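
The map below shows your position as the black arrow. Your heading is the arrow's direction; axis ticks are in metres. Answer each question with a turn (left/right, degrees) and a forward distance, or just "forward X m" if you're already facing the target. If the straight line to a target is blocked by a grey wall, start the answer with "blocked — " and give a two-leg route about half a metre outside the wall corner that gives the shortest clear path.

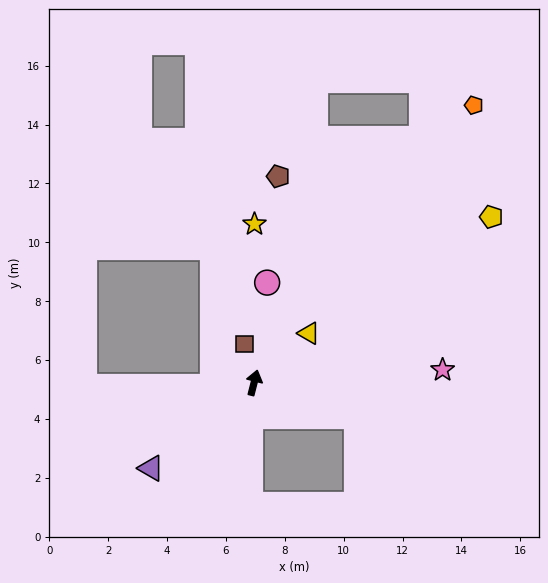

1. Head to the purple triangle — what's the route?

turn left 144°, forward 4.5 m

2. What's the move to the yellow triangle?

turn right 34°, forward 2.5 m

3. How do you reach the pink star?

turn right 72°, forward 6.4 m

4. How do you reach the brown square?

turn left 28°, forward 1.3 m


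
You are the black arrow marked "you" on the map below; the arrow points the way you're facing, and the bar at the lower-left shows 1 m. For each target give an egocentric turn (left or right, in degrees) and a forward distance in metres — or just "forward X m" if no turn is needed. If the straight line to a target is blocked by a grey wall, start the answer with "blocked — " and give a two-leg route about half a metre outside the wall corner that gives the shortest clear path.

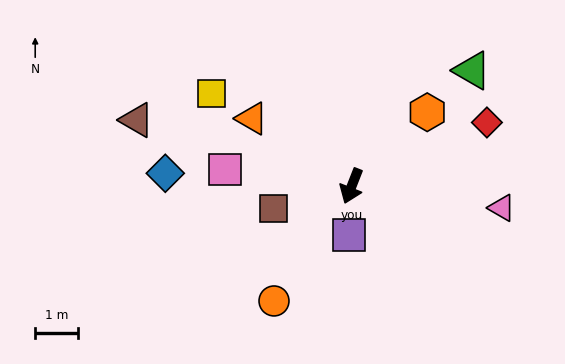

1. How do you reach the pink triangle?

turn left 103°, forward 3.6 m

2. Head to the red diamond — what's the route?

turn left 137°, forward 3.5 m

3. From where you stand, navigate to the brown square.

turn right 52°, forward 1.9 m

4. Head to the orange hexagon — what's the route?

turn left 156°, forward 2.5 m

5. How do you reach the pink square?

turn right 76°, forward 3.0 m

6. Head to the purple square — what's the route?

turn left 18°, forward 1.2 m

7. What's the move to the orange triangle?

turn right 103°, forward 2.8 m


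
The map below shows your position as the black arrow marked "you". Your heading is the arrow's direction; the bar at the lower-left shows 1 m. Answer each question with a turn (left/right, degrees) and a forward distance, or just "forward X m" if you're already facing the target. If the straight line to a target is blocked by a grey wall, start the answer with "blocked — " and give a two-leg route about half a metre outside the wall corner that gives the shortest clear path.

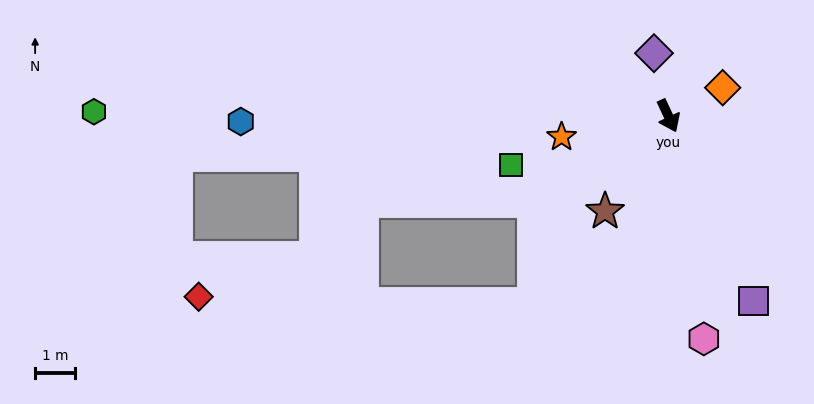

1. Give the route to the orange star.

turn right 104°, forward 2.7 m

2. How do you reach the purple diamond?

turn left 168°, forward 1.6 m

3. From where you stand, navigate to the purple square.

forward 5.1 m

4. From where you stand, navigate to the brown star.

turn right 59°, forward 2.8 m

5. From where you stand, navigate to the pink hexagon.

turn right 16°, forward 5.6 m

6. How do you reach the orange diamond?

turn left 92°, forward 1.5 m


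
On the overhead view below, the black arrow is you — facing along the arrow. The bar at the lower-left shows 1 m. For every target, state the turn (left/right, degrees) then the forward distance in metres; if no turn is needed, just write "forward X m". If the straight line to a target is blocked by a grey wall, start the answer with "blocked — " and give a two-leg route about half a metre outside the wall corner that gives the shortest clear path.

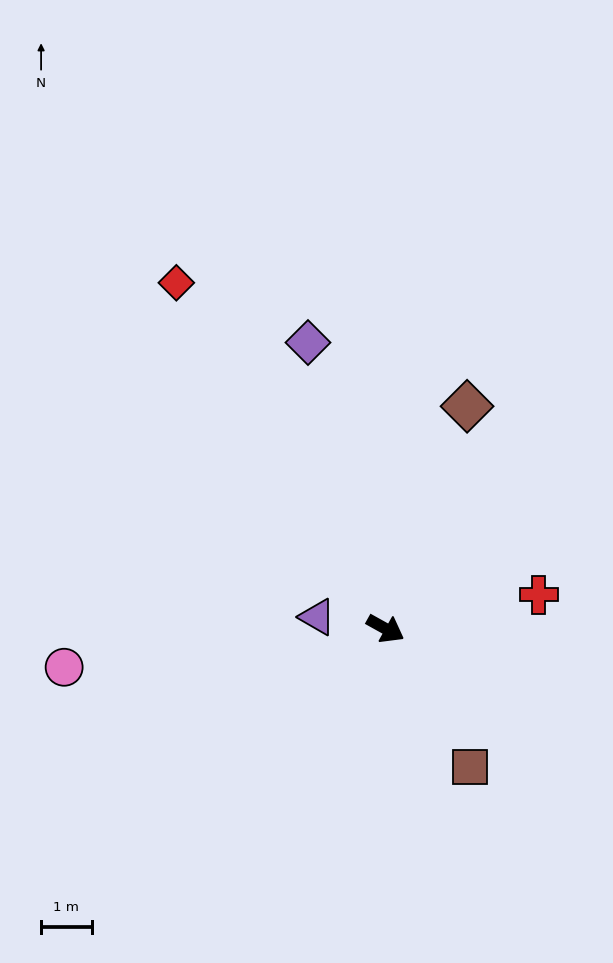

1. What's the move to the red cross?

turn left 42°, forward 3.1 m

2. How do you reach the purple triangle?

turn right 161°, forward 1.4 m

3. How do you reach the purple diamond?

turn left 134°, forward 5.9 m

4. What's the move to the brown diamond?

turn left 99°, forward 4.7 m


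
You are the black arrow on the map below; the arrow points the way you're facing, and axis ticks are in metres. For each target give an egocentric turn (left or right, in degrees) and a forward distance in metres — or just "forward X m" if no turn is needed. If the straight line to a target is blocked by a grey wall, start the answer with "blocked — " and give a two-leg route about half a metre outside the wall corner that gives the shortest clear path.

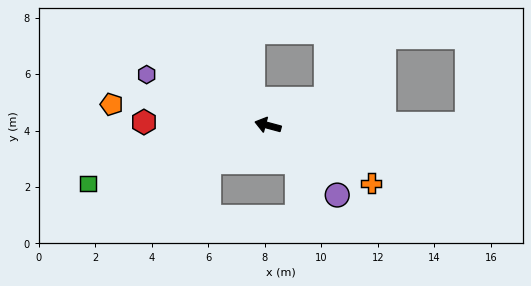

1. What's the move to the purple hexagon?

turn right 8°, forward 4.7 m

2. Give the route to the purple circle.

turn left 150°, forward 3.5 m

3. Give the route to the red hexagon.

turn left 14°, forward 4.4 m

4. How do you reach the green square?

turn left 33°, forward 6.7 m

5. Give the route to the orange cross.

turn left 166°, forward 4.2 m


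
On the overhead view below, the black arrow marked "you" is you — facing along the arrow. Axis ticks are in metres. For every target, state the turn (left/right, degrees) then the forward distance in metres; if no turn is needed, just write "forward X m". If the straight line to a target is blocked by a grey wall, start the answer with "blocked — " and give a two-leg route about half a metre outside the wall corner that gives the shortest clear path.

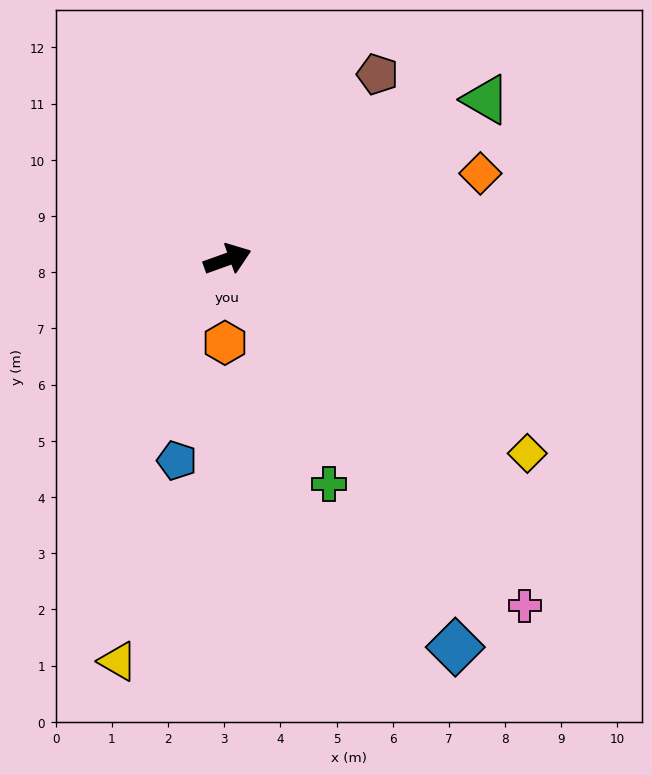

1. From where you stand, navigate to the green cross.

turn right 85°, forward 4.4 m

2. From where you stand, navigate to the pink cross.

turn right 69°, forward 8.1 m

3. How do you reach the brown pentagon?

turn left 31°, forward 4.2 m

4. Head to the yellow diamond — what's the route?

turn right 53°, forward 6.4 m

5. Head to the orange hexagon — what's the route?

turn right 111°, forward 1.5 m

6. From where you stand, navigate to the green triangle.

turn left 12°, forward 5.4 m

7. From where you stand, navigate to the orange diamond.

forward 4.8 m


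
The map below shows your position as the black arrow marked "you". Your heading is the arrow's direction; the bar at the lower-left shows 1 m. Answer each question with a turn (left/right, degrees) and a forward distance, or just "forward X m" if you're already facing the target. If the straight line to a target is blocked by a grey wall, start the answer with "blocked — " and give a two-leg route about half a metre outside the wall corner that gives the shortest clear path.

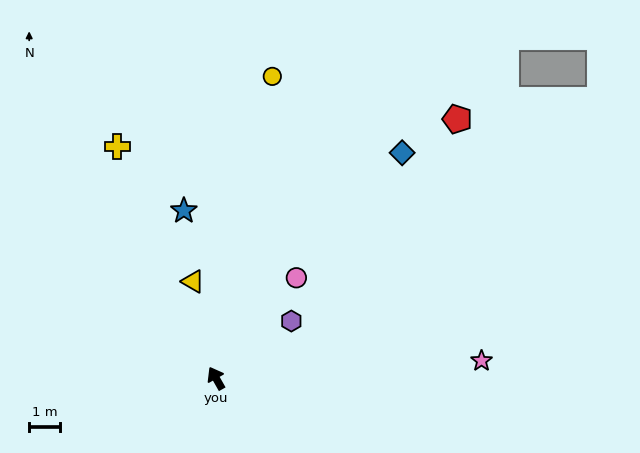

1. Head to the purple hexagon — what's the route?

turn right 82°, forward 3.0 m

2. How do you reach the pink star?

turn right 116°, forward 8.6 m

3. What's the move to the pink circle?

turn right 68°, forward 4.1 m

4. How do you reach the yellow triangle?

turn right 16°, forward 3.2 m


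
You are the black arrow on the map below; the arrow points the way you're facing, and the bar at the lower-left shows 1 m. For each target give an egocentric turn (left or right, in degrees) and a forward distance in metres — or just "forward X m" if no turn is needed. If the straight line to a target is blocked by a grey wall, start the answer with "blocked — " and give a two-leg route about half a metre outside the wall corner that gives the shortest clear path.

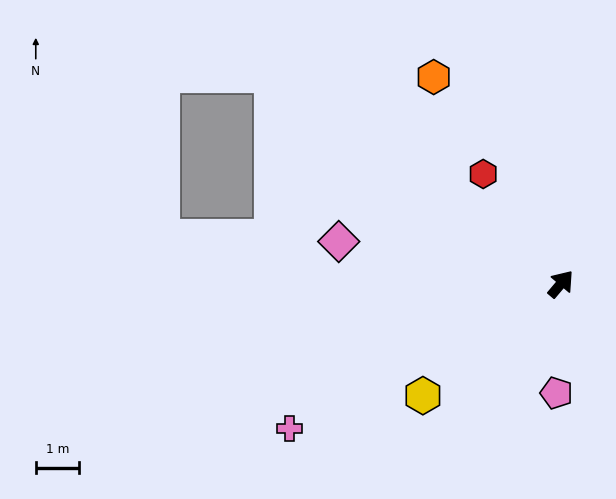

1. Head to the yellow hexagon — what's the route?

turn left 169°, forward 4.1 m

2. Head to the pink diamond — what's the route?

turn left 119°, forward 5.2 m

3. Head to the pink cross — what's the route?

turn left 158°, forward 7.1 m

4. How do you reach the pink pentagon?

turn right 142°, forward 2.5 m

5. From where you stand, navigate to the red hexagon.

turn left 75°, forward 3.1 m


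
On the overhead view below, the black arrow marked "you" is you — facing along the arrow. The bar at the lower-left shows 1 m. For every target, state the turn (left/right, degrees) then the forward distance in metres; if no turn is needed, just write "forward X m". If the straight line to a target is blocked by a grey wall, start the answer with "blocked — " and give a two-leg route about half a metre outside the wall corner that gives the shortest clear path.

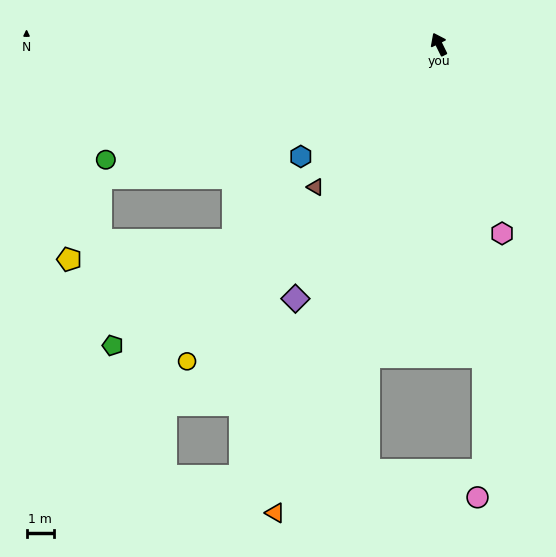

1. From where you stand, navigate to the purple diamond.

turn left 124°, forward 10.5 m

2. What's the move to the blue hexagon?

turn left 103°, forward 6.4 m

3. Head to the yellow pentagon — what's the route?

blocked — turn left 85°, forward 13.1 m, then turn left 48°, forward 3.2 m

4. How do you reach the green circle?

turn left 83°, forward 12.7 m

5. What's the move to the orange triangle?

turn left 135°, forward 17.9 m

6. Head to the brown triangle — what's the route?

turn left 113°, forward 6.8 m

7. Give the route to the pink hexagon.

turn left 172°, forward 7.2 m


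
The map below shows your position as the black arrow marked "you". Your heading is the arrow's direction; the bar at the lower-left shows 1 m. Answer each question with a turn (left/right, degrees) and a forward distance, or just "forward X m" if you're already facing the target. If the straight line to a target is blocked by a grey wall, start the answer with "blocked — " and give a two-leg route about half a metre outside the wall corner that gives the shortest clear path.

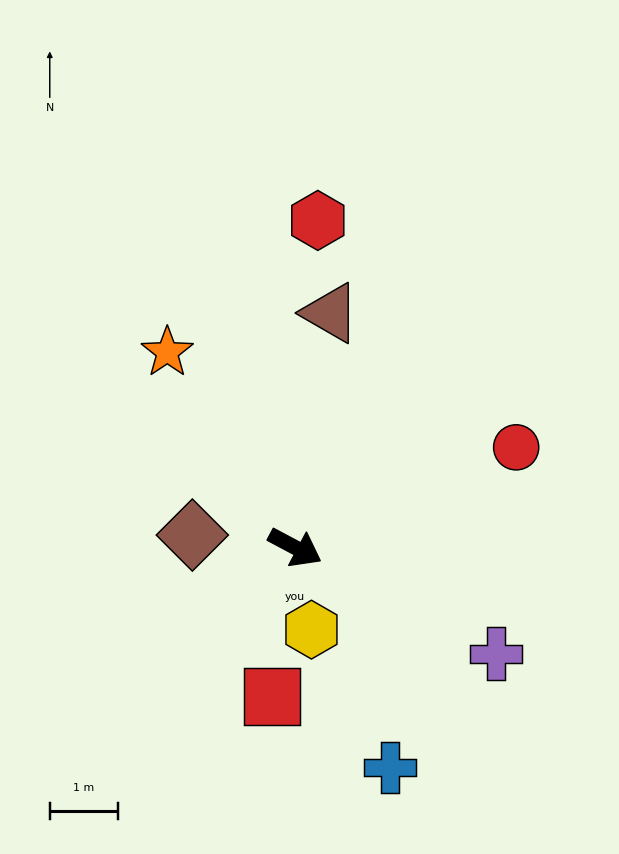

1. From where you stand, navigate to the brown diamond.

turn right 159°, forward 1.5 m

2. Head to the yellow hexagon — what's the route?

turn right 51°, forward 1.2 m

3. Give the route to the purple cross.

forward 3.3 m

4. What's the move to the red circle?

turn left 52°, forward 3.6 m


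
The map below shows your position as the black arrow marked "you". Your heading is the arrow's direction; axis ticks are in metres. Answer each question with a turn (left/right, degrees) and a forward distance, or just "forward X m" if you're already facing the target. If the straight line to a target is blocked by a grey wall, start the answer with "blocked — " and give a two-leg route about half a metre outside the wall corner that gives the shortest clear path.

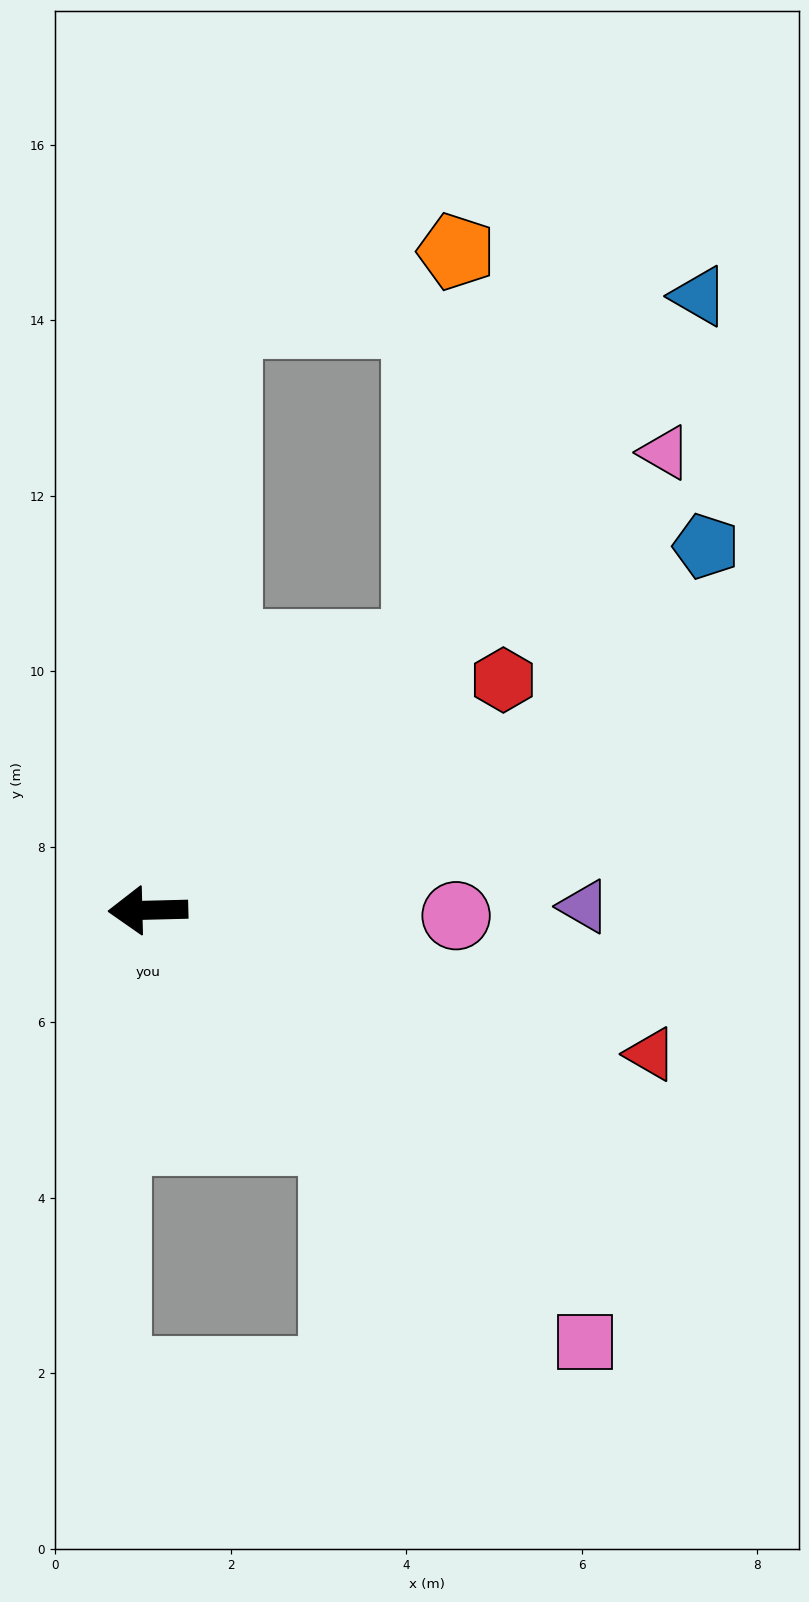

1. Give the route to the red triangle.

turn left 163°, forward 6.0 m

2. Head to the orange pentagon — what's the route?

blocked — turn right 137°, forward 4.3 m, then turn left 40°, forward 4.5 m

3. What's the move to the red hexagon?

turn right 149°, forward 4.8 m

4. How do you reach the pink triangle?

turn right 140°, forward 7.9 m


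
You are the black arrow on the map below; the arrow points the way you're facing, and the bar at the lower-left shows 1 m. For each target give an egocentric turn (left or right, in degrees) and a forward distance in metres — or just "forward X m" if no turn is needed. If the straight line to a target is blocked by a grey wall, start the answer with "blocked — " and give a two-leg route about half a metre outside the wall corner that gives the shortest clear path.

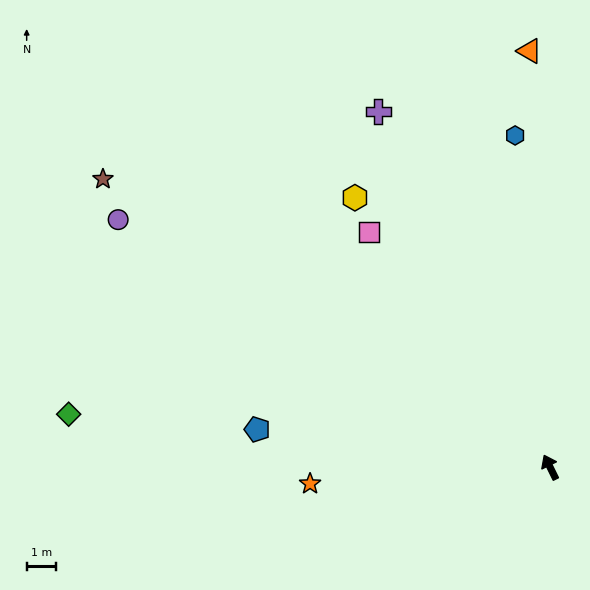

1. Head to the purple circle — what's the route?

turn left 34°, forward 16.7 m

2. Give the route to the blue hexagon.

turn right 20°, forward 11.2 m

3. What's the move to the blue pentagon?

turn left 56°, forward 9.9 m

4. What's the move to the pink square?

turn left 11°, forward 10.0 m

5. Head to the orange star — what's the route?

turn left 68°, forward 8.1 m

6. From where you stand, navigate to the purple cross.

forward 13.3 m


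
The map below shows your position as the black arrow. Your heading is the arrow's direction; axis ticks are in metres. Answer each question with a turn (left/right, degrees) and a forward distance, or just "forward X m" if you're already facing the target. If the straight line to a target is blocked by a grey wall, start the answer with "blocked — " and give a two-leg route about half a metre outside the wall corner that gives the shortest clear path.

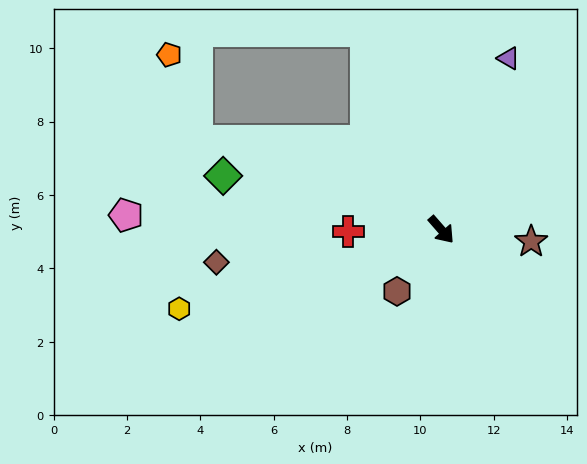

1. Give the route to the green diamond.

turn right 145°, forward 6.1 m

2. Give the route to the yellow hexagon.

turn right 114°, forward 7.5 m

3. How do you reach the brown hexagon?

turn right 77°, forward 2.1 m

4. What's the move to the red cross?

turn right 130°, forward 2.5 m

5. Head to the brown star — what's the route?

turn left 41°, forward 2.5 m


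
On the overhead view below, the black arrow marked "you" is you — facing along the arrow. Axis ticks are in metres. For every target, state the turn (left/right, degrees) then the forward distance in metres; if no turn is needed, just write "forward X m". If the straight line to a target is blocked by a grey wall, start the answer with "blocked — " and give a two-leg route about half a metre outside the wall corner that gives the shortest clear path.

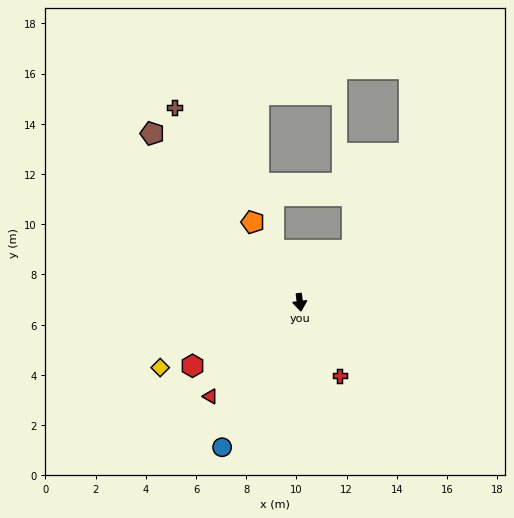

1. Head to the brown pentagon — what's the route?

turn right 146°, forward 8.9 m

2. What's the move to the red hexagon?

turn right 66°, forward 5.0 m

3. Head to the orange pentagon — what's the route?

turn right 157°, forward 3.7 m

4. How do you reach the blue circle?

turn right 35°, forward 6.6 m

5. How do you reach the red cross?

turn left 22°, forward 3.3 m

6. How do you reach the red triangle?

turn right 51°, forward 5.2 m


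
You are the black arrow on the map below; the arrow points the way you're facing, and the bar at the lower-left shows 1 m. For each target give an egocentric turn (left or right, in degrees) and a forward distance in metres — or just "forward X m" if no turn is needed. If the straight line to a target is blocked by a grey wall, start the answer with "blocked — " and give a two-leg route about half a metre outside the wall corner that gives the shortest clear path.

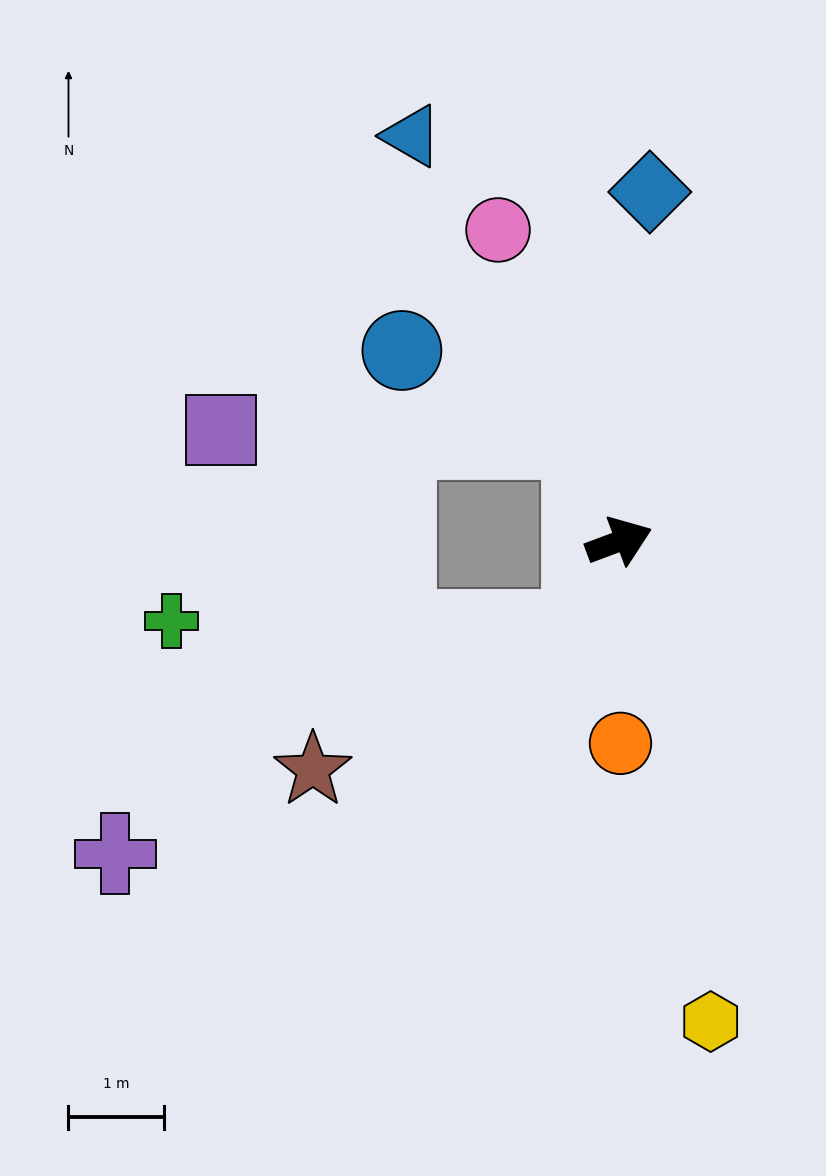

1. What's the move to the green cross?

blocked — turn right 132°, forward 1.0 m, then turn right 70°, forward 4.3 m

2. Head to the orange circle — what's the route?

turn right 110°, forward 2.1 m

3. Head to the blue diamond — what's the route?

turn left 64°, forward 3.7 m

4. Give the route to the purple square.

blocked — turn left 88°, forward 1.1 m, then turn left 70°, forward 3.8 m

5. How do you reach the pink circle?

turn left 91°, forward 3.5 m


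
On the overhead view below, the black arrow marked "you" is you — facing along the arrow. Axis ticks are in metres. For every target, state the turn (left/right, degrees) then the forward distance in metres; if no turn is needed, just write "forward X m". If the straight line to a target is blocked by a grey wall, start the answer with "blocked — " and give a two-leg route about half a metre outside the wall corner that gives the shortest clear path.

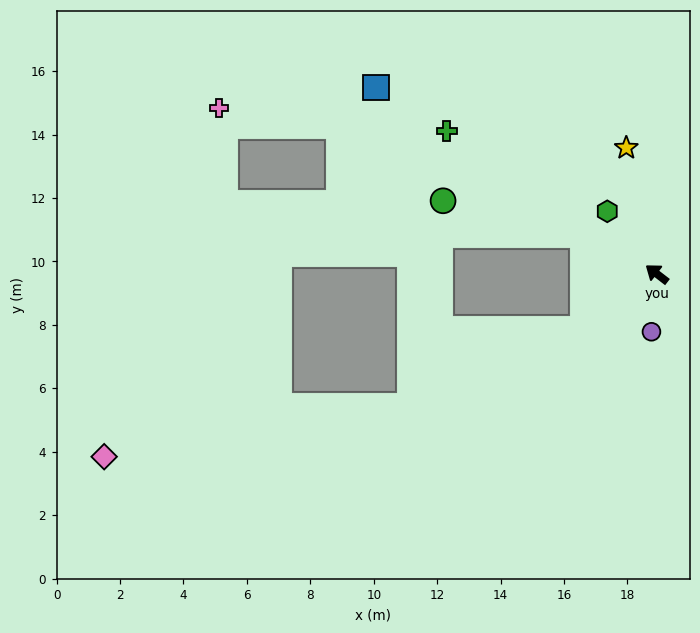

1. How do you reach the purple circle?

turn left 122°, forward 1.8 m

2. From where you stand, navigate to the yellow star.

turn right 39°, forward 4.1 m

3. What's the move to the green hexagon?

turn right 14°, forward 2.5 m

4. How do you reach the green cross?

turn left 3°, forward 8.0 m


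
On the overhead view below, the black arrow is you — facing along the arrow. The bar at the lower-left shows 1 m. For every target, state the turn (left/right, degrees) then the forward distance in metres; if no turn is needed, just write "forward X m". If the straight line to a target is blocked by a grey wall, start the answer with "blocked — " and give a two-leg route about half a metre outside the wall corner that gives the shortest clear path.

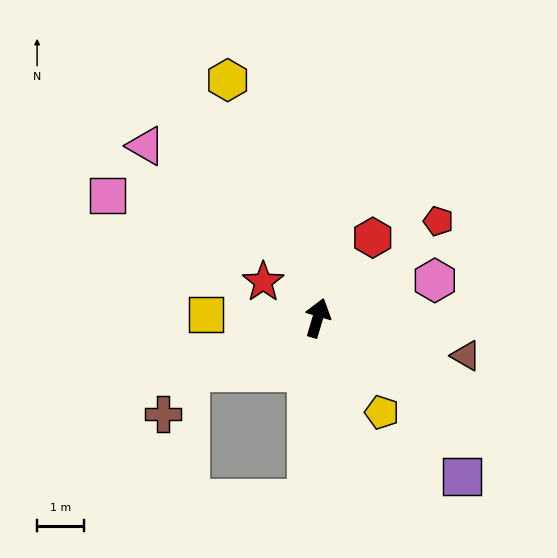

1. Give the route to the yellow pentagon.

turn right 129°, forward 2.4 m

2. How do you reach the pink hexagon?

turn right 56°, forward 2.6 m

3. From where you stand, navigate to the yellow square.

turn left 105°, forward 2.4 m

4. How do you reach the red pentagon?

turn right 35°, forward 3.3 m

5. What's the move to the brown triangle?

turn right 88°, forward 3.2 m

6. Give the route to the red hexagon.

turn right 18°, forward 2.1 m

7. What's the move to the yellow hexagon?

turn left 37°, forward 5.4 m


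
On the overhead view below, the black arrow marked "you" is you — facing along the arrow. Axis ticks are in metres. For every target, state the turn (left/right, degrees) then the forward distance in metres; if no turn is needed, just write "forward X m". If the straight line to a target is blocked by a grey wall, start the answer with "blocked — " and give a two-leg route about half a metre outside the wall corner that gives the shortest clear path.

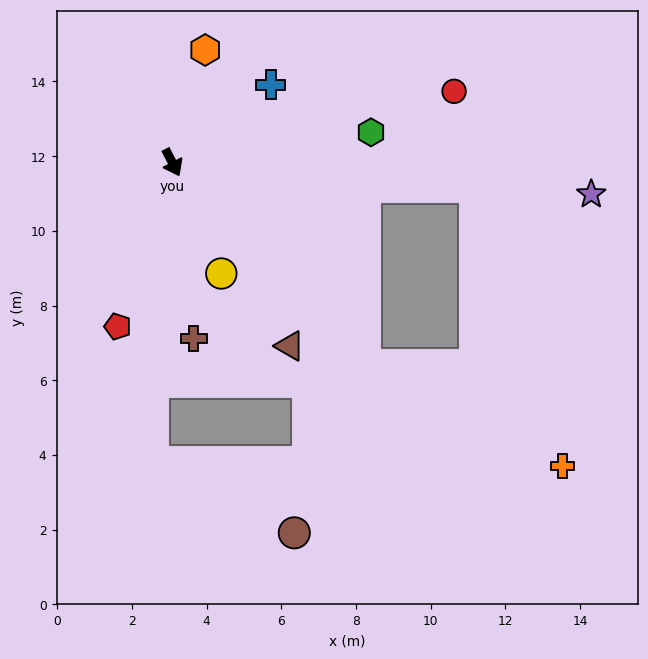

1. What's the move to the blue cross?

turn left 101°, forward 3.4 m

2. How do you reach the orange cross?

blocked — turn left 16°, forward 7.5 m, then turn left 20°, forward 6.0 m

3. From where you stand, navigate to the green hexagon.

turn left 71°, forward 5.4 m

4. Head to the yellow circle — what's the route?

turn right 3°, forward 3.3 m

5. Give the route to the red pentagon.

turn right 46°, forward 4.6 m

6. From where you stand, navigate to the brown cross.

turn right 20°, forward 4.7 m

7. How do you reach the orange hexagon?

turn left 136°, forward 3.1 m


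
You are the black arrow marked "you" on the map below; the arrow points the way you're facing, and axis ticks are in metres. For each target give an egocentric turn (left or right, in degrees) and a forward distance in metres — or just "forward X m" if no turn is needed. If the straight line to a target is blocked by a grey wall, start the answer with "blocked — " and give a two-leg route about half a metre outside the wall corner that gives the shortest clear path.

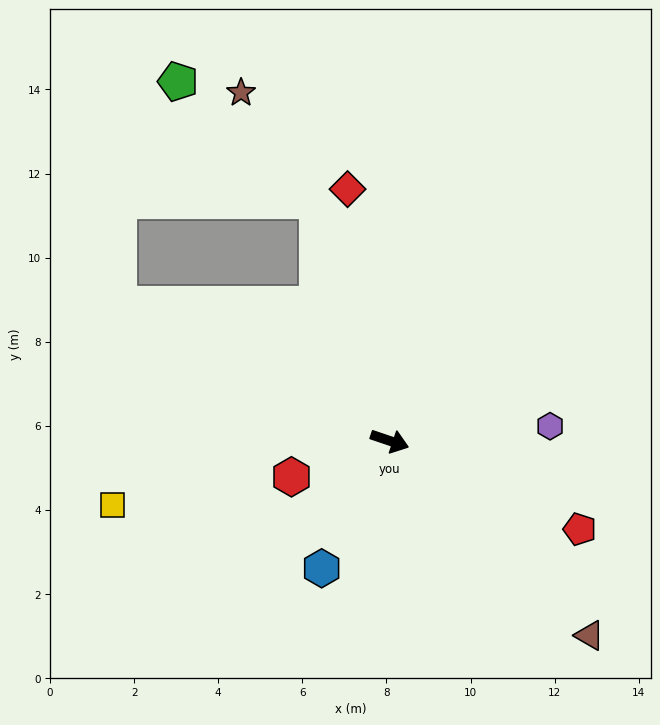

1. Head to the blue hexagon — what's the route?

turn right 99°, forward 3.4 m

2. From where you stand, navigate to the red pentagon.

turn right 6°, forward 5.0 m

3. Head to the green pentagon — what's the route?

blocked — turn left 126°, forward 5.9 m, then turn left 32°, forward 4.4 m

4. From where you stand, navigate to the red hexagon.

turn right 141°, forward 2.5 m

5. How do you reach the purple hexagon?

turn left 24°, forward 3.8 m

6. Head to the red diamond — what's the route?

turn left 118°, forward 6.1 m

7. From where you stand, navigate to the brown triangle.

turn right 26°, forward 6.6 m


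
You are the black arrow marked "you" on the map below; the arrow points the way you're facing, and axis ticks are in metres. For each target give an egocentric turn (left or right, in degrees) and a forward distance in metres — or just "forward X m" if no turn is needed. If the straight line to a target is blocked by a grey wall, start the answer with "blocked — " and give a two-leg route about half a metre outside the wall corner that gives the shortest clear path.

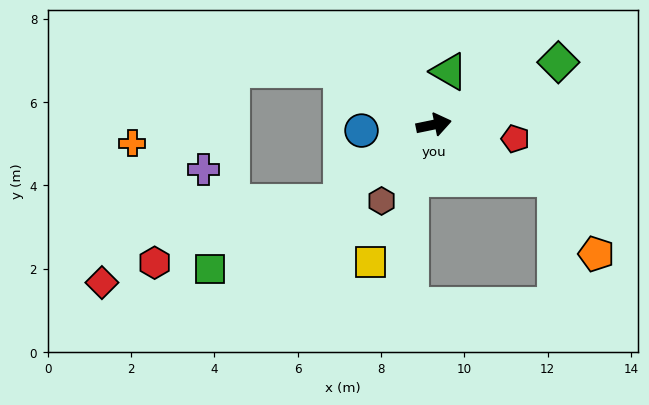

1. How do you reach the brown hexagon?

turn right 136°, forward 2.2 m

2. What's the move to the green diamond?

turn left 15°, forward 3.3 m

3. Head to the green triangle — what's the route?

turn left 62°, forward 1.3 m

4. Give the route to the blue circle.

turn left 173°, forward 1.7 m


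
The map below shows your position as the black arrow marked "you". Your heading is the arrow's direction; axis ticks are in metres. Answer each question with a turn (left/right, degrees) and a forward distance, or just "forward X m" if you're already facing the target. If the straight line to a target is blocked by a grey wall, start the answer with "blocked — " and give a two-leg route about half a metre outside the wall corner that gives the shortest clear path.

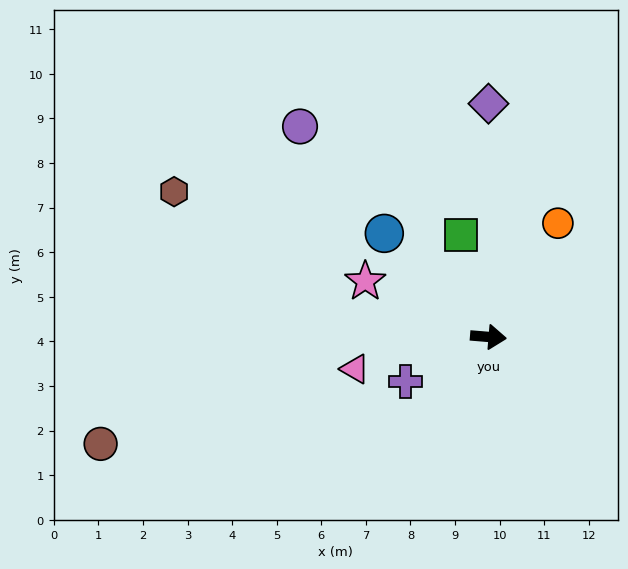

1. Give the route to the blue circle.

turn left 140°, forward 3.3 m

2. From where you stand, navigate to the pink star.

turn left 160°, forward 3.0 m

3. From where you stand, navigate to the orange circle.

turn left 63°, forward 3.0 m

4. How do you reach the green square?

turn left 110°, forward 2.4 m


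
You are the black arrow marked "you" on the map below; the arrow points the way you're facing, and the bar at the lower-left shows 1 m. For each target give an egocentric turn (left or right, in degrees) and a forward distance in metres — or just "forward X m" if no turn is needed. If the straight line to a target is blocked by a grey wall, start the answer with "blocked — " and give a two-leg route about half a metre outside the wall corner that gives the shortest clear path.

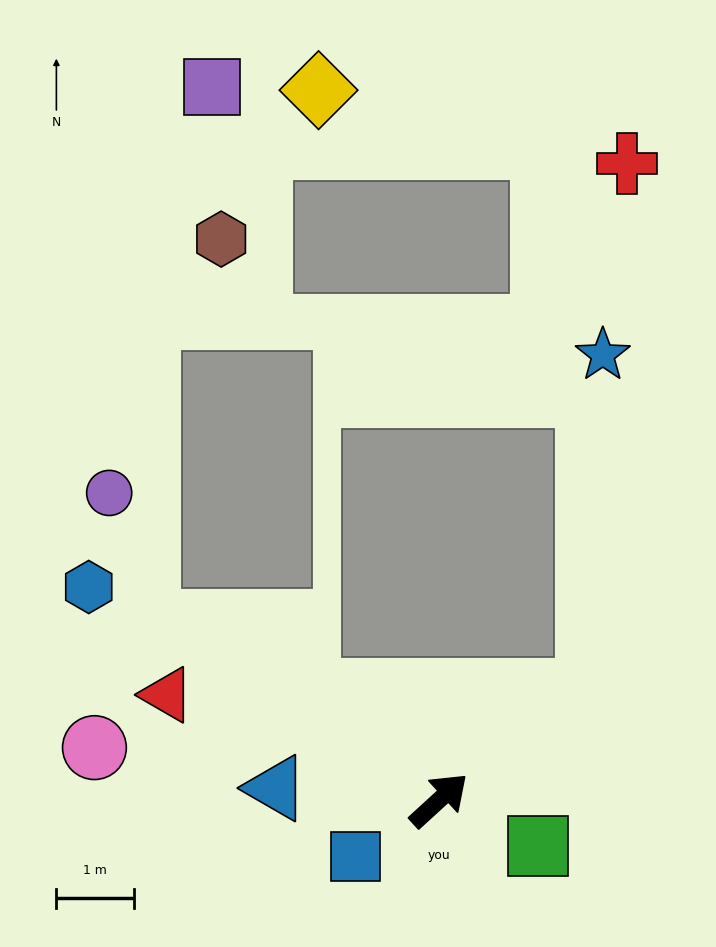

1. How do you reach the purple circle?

blocked — turn left 106°, forward 4.4 m, then turn right 42°, forward 1.8 m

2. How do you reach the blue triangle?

turn left 133°, forward 2.1 m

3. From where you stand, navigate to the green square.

turn right 67°, forward 1.4 m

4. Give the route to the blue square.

turn left 172°, forward 1.3 m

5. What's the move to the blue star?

blocked — turn right 7°, forward 2.4 m, then turn left 52°, forward 4.4 m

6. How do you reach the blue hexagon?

turn left 106°, forward 5.3 m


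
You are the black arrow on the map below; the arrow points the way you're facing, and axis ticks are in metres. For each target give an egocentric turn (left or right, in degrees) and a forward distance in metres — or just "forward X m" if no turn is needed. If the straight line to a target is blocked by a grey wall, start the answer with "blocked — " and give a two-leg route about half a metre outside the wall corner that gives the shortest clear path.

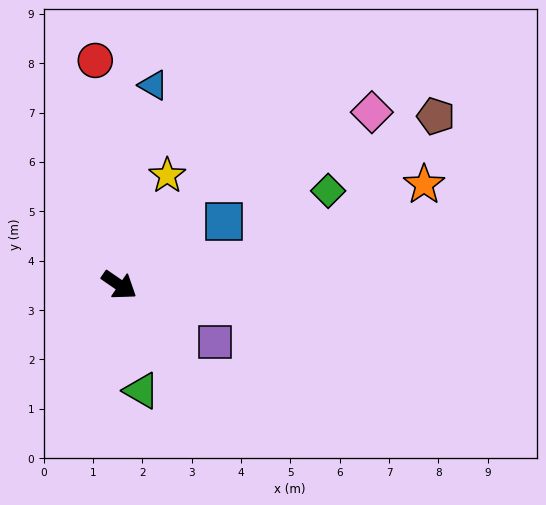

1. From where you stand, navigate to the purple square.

turn left 4°, forward 2.3 m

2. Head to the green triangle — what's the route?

turn right 44°, forward 2.2 m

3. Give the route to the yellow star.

turn left 101°, forward 2.4 m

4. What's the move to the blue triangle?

turn left 115°, forward 4.1 m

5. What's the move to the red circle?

turn left 131°, forward 4.6 m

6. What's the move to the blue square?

turn left 66°, forward 2.5 m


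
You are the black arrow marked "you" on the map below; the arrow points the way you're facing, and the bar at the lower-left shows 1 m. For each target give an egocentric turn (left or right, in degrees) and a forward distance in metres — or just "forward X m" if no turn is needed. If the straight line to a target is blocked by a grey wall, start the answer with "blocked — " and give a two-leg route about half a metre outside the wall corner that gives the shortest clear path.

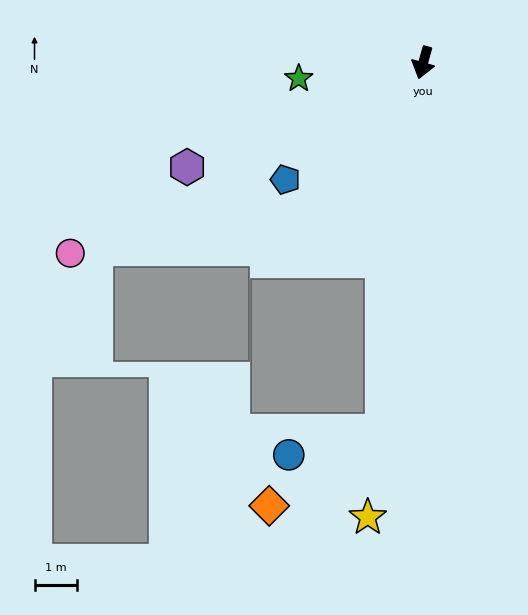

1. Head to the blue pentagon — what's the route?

turn right 34°, forward 4.3 m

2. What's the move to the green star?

turn right 67°, forward 3.0 m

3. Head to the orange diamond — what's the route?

blocked — turn left 9°, forward 8.8 m, then turn right 51°, forward 3.2 m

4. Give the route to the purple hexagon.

turn right 51°, forward 6.1 m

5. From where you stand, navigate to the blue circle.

blocked — turn left 9°, forward 8.8 m, then turn right 70°, forward 2.3 m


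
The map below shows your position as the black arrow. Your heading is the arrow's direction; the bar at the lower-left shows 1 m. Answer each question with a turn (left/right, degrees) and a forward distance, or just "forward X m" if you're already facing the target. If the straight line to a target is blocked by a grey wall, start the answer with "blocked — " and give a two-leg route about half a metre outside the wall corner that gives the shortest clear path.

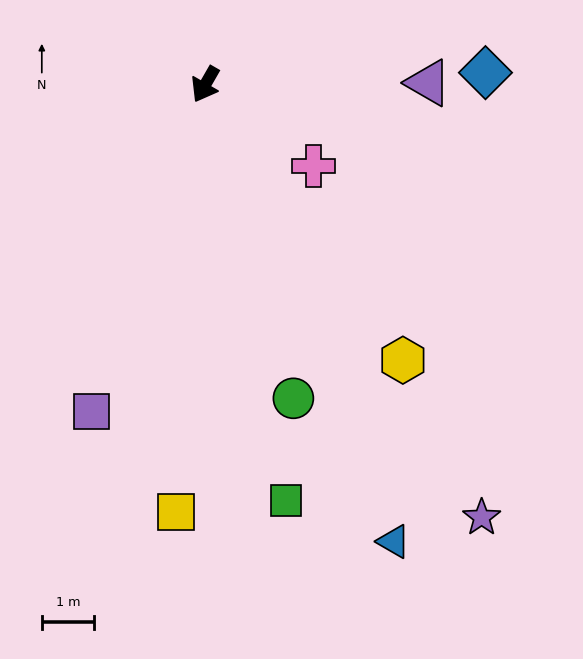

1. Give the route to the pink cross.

turn left 83°, forward 2.6 m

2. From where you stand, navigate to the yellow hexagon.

turn left 65°, forward 6.4 m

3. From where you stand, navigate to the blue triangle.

turn left 52°, forward 9.4 m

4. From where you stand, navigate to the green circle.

turn left 46°, forward 6.2 m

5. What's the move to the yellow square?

turn left 26°, forward 8.1 m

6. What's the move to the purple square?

turn left 11°, forward 6.6 m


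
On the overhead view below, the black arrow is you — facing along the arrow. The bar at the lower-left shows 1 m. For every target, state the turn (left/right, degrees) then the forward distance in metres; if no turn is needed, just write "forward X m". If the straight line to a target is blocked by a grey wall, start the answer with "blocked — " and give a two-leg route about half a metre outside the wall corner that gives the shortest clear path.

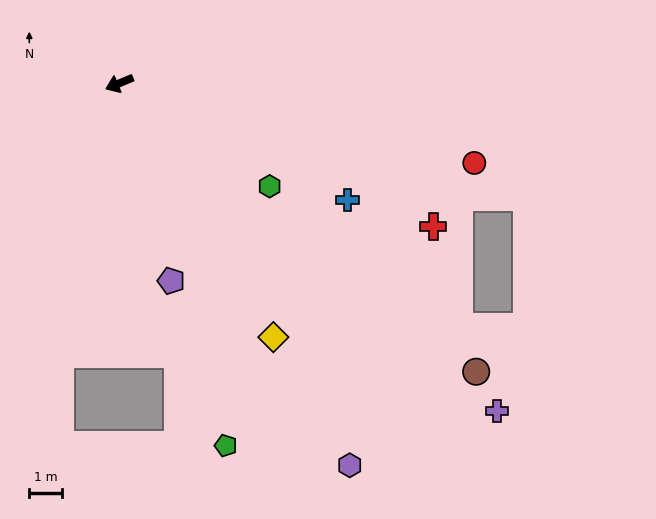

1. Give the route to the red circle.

turn left 145°, forward 11.2 m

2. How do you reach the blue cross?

turn left 130°, forward 7.9 m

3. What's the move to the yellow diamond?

turn left 99°, forward 9.2 m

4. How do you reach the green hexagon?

turn left 123°, forward 5.6 m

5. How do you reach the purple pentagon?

turn left 82°, forward 6.3 m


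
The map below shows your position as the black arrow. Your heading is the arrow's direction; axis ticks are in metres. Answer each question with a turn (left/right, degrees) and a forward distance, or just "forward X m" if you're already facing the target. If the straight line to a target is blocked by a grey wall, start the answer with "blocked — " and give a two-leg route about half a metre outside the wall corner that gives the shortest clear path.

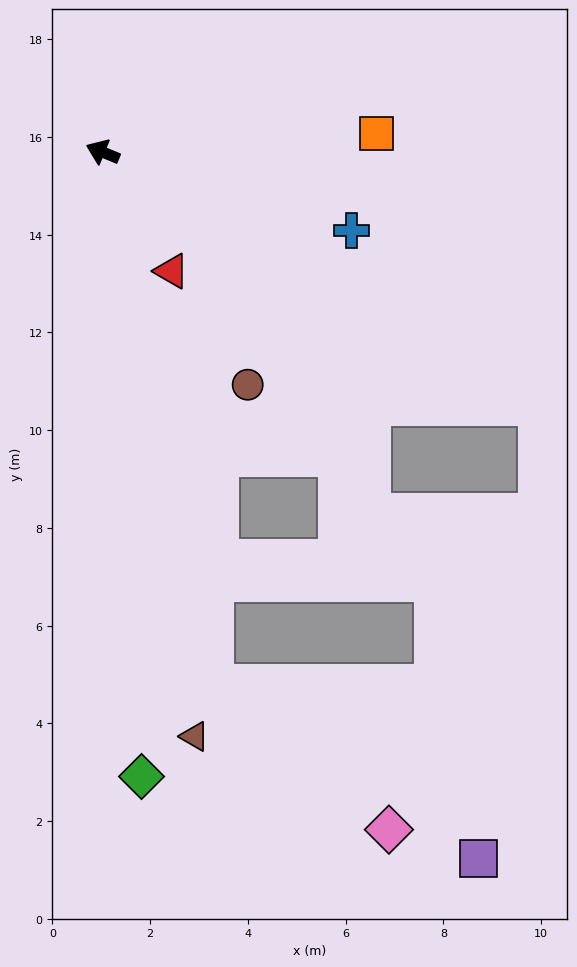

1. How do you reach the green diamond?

turn left 116°, forward 12.8 m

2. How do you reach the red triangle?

turn left 142°, forward 2.8 m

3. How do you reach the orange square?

turn right 154°, forward 5.6 m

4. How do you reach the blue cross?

turn right 175°, forward 5.3 m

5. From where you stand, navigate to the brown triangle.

turn left 121°, forward 12.1 m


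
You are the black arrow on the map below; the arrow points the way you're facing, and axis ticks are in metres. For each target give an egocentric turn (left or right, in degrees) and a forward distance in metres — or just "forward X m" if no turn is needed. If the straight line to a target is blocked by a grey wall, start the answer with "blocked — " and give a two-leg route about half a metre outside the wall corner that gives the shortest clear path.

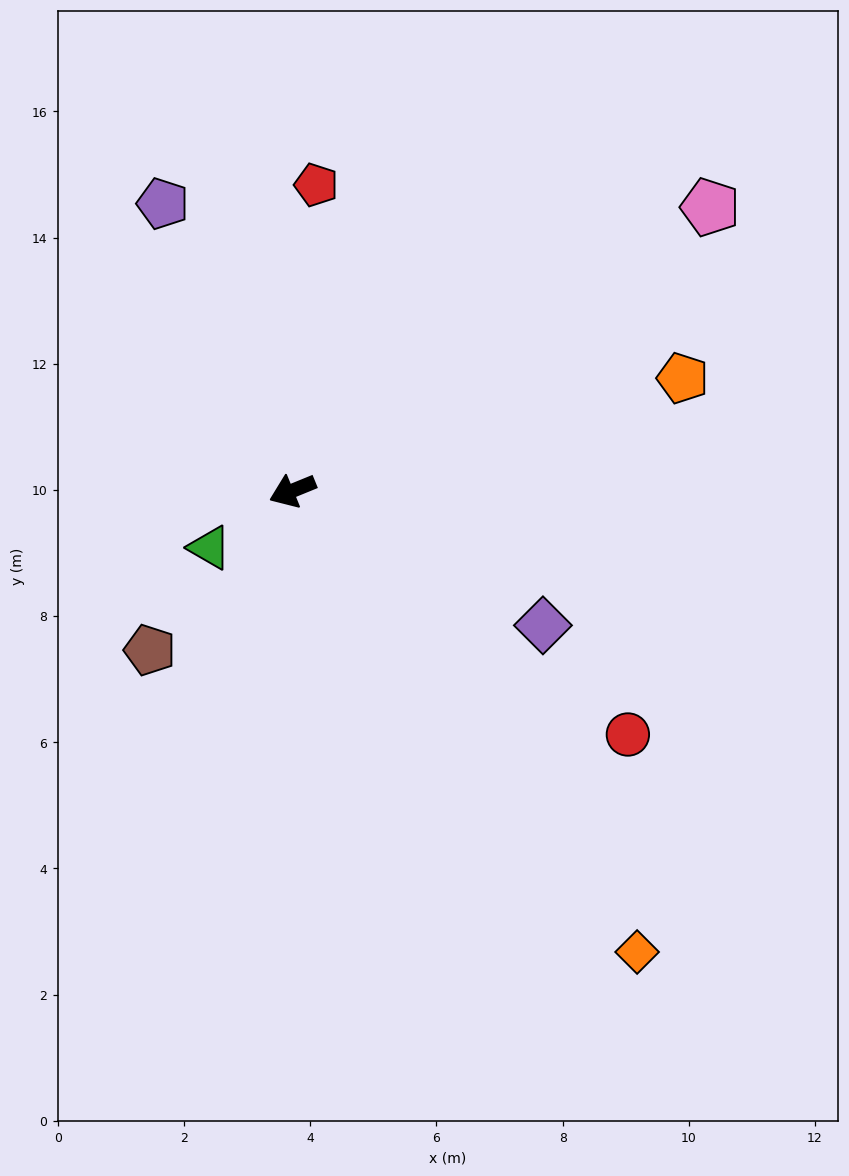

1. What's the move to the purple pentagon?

turn right 88°, forward 5.0 m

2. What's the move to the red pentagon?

turn right 117°, forward 4.9 m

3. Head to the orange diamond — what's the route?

turn left 105°, forward 9.1 m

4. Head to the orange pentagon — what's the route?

turn left 174°, forward 6.4 m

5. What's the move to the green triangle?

turn left 12°, forward 1.6 m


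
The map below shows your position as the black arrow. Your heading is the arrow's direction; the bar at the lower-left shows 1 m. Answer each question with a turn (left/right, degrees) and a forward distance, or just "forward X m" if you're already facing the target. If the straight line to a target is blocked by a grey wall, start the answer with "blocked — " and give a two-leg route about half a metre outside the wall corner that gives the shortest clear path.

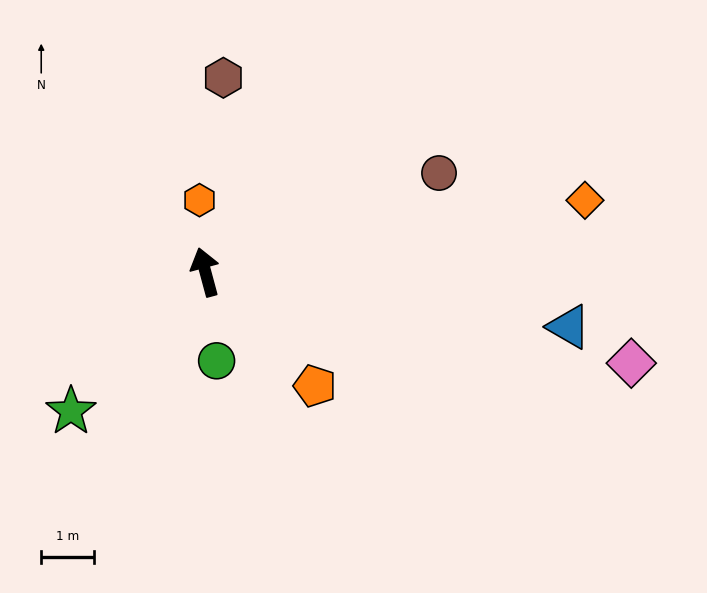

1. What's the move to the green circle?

turn left 172°, forward 1.7 m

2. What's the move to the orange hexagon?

turn right 10°, forward 1.4 m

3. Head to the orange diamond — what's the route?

turn right 94°, forward 7.3 m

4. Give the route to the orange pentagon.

turn right 151°, forward 3.0 m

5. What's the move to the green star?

turn left 121°, forward 3.7 m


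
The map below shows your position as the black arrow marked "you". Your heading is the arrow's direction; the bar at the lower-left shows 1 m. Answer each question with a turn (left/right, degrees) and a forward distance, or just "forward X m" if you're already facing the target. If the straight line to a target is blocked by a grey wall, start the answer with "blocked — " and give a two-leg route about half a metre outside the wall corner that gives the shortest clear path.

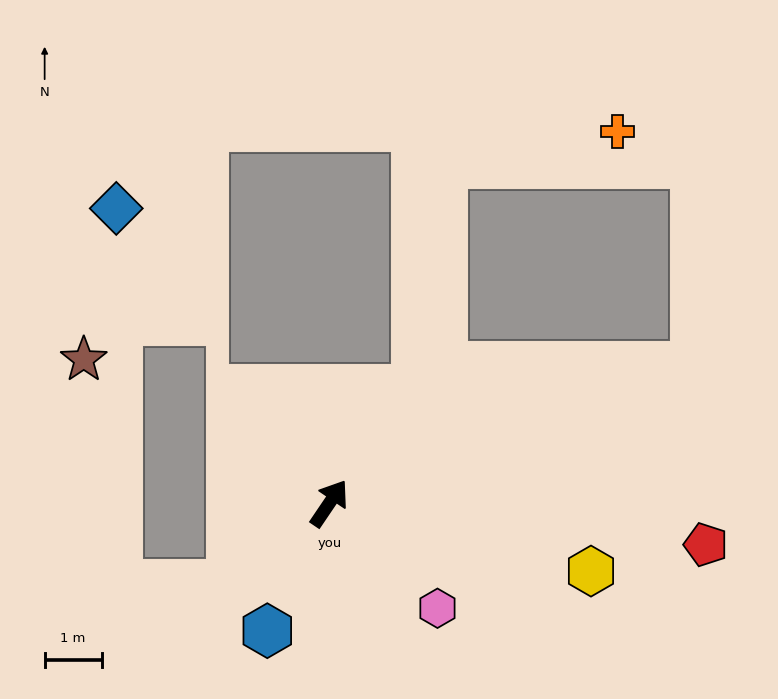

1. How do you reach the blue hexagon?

turn right 172°, forward 2.5 m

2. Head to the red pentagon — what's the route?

turn right 62°, forward 6.7 m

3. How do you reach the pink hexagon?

turn right 100°, forward 2.6 m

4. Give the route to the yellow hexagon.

turn right 70°, forward 4.7 m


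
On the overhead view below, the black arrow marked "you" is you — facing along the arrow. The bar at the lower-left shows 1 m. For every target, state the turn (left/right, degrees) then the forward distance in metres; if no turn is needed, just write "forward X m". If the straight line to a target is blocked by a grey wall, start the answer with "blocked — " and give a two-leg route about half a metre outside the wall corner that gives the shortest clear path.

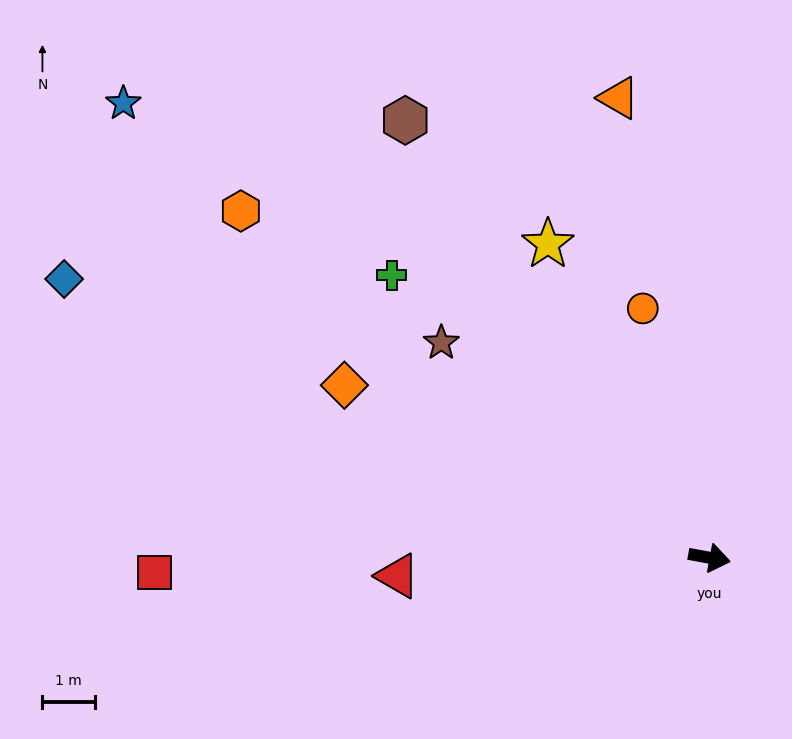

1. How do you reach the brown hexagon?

turn left 135°, forward 10.2 m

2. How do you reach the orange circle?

turn left 115°, forward 4.9 m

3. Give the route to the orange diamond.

turn left 165°, forward 7.7 m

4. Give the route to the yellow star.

turn left 128°, forward 6.8 m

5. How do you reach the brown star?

turn left 152°, forward 6.6 m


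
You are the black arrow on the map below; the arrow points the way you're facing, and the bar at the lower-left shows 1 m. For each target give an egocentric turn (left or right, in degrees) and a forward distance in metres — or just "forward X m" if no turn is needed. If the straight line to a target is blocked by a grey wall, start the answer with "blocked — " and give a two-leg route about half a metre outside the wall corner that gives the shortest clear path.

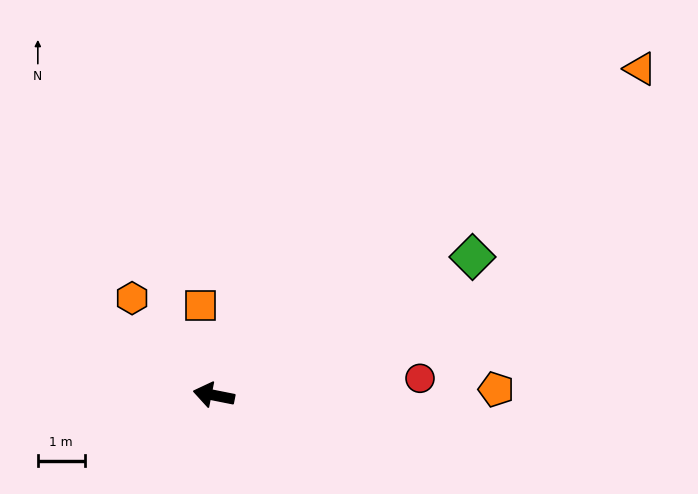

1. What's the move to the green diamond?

turn right 141°, forward 6.3 m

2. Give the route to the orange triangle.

turn right 131°, forward 11.5 m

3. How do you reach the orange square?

turn right 70°, forward 1.9 m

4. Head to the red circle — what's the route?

turn right 164°, forward 4.4 m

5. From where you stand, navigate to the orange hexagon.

turn right 39°, forward 2.7 m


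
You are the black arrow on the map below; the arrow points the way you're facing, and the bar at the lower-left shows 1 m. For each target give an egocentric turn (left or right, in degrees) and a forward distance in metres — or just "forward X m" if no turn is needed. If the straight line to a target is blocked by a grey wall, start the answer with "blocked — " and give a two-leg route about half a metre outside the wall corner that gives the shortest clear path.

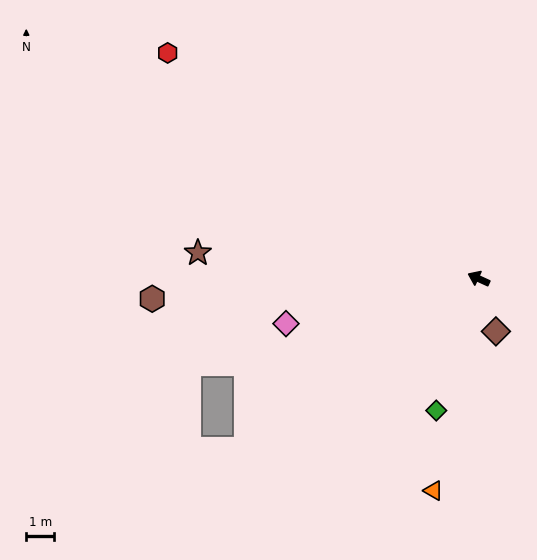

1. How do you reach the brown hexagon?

turn left 28°, forward 11.8 m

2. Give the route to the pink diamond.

turn left 38°, forward 7.1 m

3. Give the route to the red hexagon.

turn right 11°, forward 13.8 m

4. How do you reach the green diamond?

turn left 97°, forward 5.0 m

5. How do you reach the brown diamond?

turn left 133°, forward 2.0 m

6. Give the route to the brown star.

turn left 19°, forward 10.1 m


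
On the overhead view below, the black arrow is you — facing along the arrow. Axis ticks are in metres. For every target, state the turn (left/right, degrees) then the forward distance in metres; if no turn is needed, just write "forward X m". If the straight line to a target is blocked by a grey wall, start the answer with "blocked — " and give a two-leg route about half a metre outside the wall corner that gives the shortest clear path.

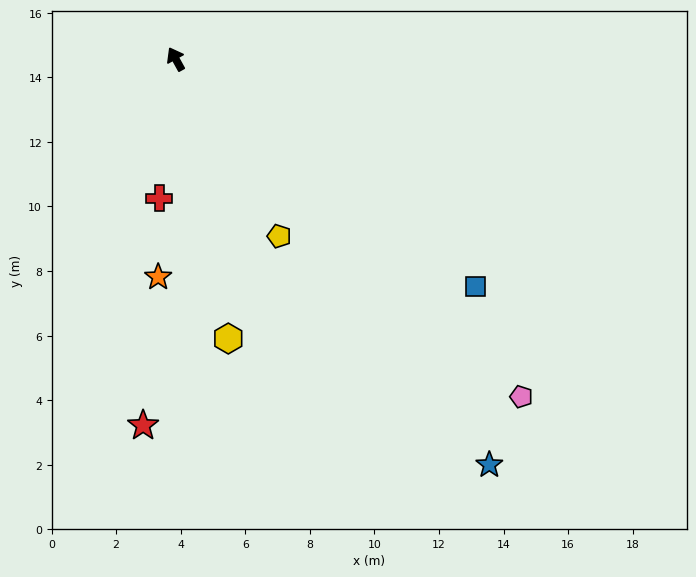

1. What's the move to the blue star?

turn right 171°, forward 15.9 m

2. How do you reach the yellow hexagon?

turn left 162°, forward 8.8 m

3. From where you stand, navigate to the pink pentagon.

turn right 163°, forward 15.0 m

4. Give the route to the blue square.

turn right 156°, forward 11.7 m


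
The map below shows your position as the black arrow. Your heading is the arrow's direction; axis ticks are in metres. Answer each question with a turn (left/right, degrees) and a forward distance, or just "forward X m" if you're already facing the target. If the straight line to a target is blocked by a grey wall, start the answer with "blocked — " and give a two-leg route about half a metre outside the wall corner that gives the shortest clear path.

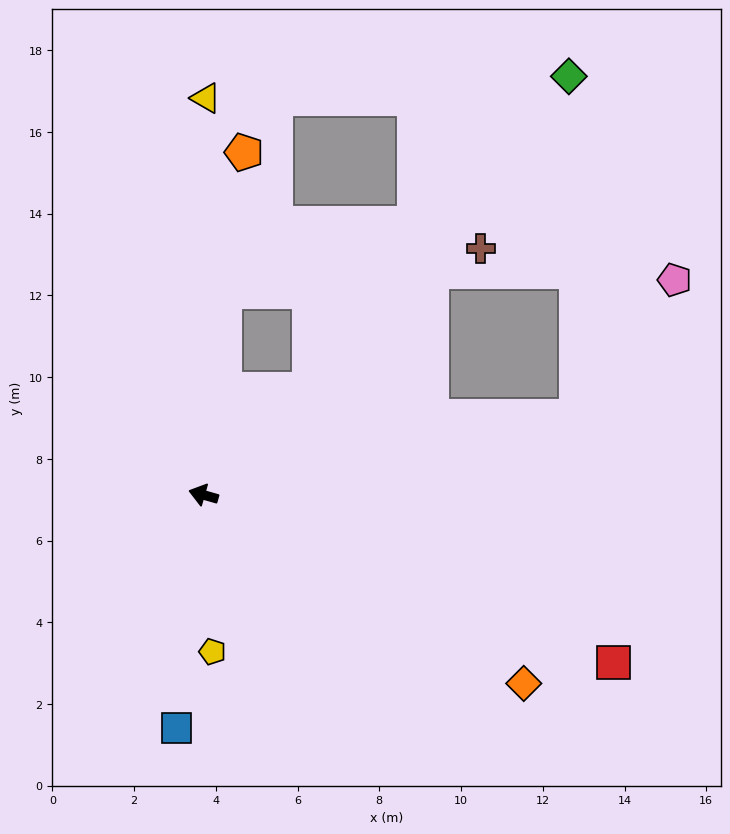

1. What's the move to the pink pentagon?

blocked — turn right 152°, forward 9.3 m, then turn left 42°, forward 4.1 m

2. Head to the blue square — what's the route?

turn left 99°, forward 5.7 m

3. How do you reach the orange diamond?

turn left 165°, forward 9.1 m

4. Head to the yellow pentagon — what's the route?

turn left 109°, forward 3.8 m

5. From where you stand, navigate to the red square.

turn left 174°, forward 10.8 m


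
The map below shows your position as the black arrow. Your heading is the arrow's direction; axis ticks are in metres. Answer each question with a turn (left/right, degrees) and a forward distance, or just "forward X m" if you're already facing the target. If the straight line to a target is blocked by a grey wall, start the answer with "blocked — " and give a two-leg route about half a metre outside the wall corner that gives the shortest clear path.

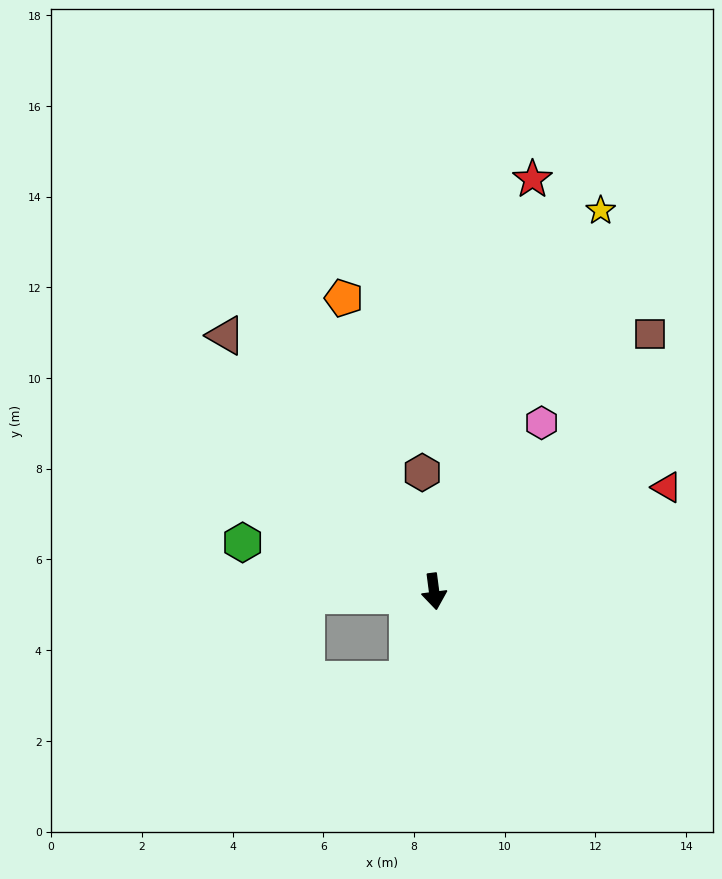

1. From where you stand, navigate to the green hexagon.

turn right 112°, forward 4.4 m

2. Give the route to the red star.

turn left 159°, forward 9.3 m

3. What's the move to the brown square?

turn left 133°, forward 7.4 m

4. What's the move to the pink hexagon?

turn left 140°, forward 4.4 m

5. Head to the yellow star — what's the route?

turn left 149°, forward 9.2 m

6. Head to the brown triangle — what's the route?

turn right 148°, forward 7.3 m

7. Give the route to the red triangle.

turn left 107°, forward 5.6 m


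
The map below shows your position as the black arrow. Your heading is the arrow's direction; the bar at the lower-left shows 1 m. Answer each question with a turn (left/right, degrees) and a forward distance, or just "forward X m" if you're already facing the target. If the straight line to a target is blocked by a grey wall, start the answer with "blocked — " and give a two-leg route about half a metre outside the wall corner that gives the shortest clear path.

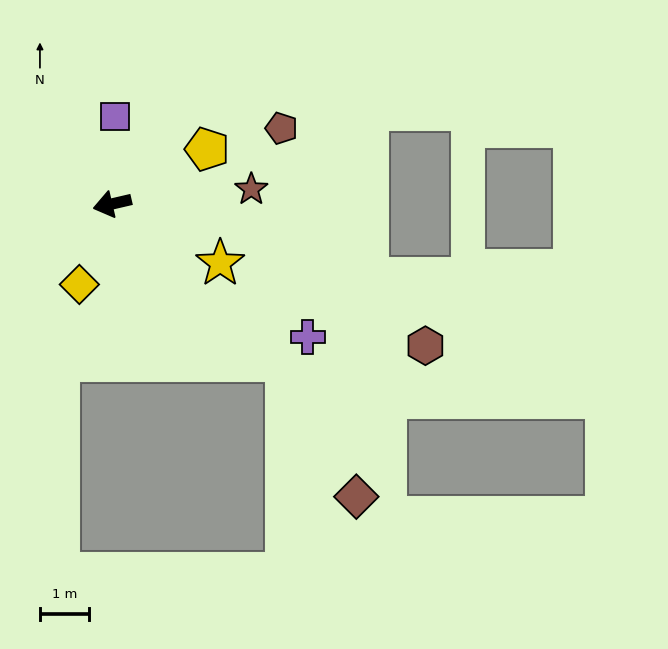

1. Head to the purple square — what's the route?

turn right 105°, forward 1.8 m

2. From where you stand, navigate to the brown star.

turn left 173°, forward 2.9 m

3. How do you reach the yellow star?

turn left 138°, forward 2.5 m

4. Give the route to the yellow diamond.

turn left 55°, forward 1.8 m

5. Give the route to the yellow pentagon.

turn right 163°, forward 2.2 m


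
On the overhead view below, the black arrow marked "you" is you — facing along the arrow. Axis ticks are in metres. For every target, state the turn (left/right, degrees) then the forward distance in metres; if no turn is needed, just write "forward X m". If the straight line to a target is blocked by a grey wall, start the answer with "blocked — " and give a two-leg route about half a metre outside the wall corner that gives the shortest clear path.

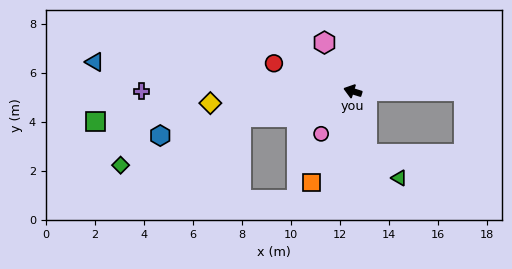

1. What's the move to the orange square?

turn left 83°, forward 4.1 m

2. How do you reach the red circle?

turn right 2°, forward 3.4 m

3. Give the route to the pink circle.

turn left 71°, forward 2.2 m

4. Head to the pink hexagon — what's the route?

turn right 43°, forward 2.3 m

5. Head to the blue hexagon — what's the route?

turn left 30°, forward 8.1 m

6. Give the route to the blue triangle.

turn left 11°, forward 10.6 m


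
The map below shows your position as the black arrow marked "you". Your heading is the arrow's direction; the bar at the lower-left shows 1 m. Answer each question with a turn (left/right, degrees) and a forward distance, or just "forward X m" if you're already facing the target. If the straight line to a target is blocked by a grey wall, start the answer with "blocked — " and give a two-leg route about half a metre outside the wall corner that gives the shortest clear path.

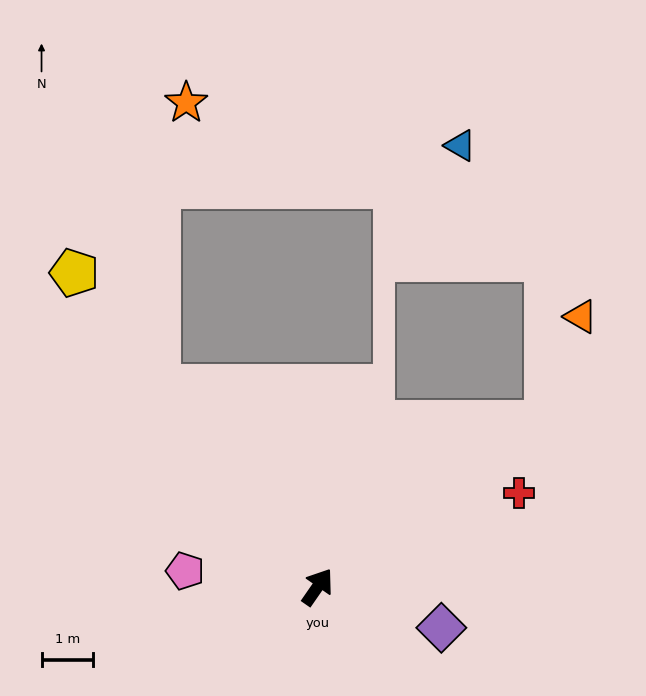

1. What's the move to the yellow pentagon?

turn left 73°, forward 7.7 m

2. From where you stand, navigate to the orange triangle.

blocked — turn right 20°, forward 5.4 m, then turn left 37°, forward 2.2 m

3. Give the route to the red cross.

turn right 30°, forward 4.3 m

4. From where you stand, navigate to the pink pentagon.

turn left 118°, forward 2.6 m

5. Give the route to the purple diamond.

turn right 74°, forward 2.5 m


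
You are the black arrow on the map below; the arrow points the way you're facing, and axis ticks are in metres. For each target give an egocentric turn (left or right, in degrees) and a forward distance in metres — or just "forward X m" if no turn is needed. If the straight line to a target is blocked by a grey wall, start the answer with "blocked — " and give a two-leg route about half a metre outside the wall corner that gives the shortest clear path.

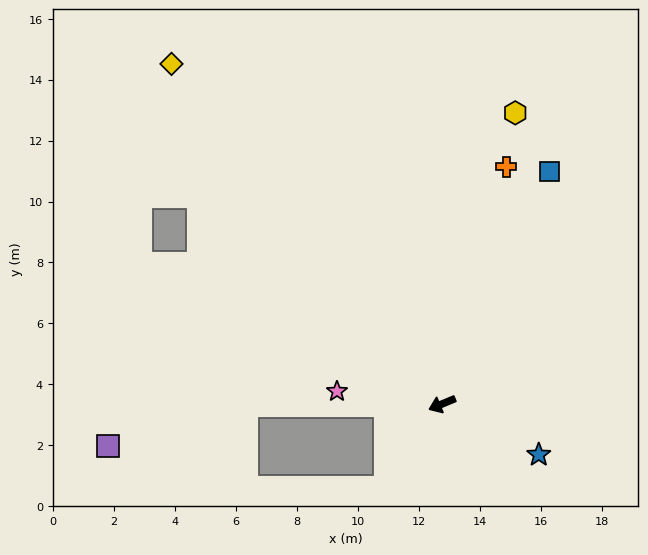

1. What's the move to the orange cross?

turn right 128°, forward 8.1 m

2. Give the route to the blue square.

turn right 137°, forward 8.4 m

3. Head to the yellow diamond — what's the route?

turn right 74°, forward 14.3 m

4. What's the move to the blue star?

turn left 130°, forward 3.6 m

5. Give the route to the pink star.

turn right 29°, forward 3.5 m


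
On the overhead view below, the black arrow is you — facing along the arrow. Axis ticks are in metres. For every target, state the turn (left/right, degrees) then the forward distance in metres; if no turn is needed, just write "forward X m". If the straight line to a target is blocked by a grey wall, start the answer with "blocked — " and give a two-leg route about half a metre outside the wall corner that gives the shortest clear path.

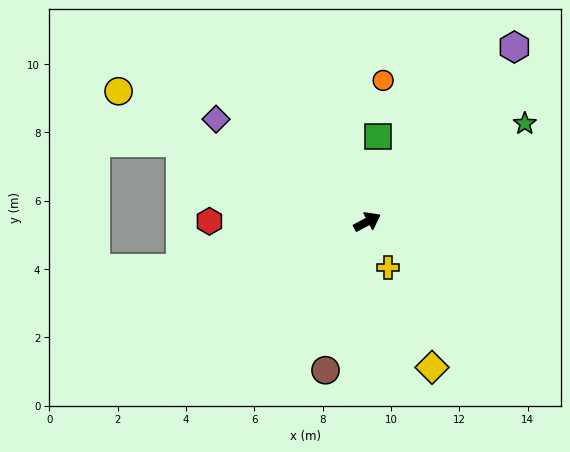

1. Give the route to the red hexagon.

turn left 152°, forward 4.6 m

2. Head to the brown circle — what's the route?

turn right 134°, forward 4.5 m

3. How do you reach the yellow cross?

turn right 94°, forward 1.5 m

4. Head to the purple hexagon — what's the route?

turn left 22°, forward 6.7 m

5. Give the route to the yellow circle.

turn left 124°, forward 8.2 m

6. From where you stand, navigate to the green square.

turn left 55°, forward 2.5 m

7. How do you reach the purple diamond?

turn left 118°, forward 5.3 m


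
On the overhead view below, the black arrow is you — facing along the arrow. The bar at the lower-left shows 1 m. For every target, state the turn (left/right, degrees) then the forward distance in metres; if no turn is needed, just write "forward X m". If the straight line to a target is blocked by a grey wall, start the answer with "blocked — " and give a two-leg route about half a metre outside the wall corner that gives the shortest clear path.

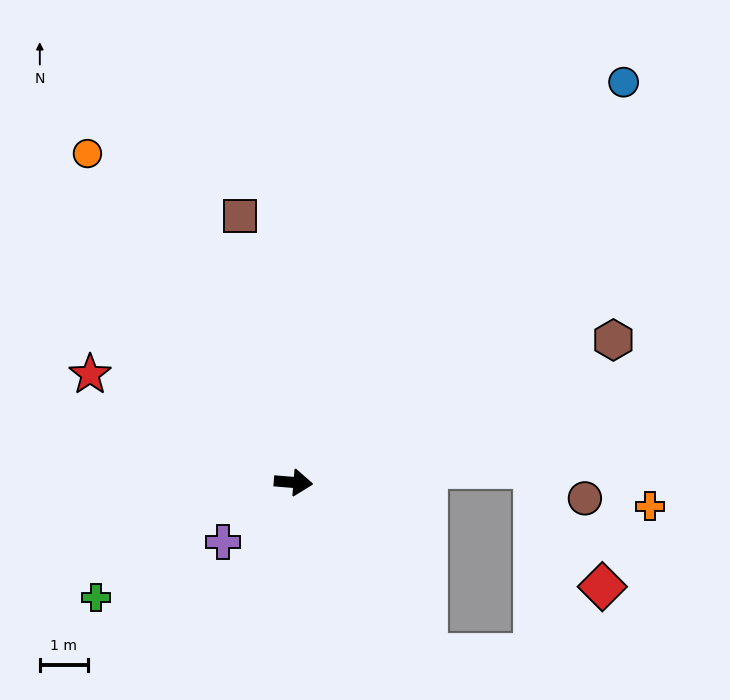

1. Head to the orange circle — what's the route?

turn left 127°, forward 8.1 m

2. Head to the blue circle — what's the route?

turn left 55°, forward 10.9 m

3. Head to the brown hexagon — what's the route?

turn left 29°, forward 7.3 m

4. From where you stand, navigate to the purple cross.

turn right 135°, forward 1.9 m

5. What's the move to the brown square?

turn left 106°, forward 5.7 m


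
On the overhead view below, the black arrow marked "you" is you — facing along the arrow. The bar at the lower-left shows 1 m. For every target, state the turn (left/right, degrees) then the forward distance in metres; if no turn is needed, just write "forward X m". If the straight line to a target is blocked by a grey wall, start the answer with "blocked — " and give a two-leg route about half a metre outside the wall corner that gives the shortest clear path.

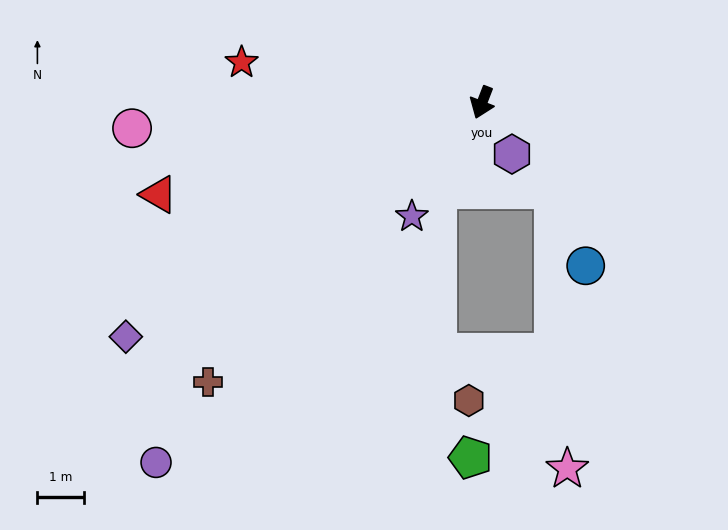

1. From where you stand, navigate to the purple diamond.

turn right 36°, forward 9.2 m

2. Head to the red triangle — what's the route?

turn right 53°, forward 7.3 m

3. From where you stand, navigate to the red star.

turn right 78°, forward 5.3 m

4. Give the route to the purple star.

turn right 11°, forward 2.9 m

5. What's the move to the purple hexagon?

turn left 51°, forward 1.3 m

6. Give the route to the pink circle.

turn right 65°, forward 7.6 m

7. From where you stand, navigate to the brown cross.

turn right 23°, forward 8.5 m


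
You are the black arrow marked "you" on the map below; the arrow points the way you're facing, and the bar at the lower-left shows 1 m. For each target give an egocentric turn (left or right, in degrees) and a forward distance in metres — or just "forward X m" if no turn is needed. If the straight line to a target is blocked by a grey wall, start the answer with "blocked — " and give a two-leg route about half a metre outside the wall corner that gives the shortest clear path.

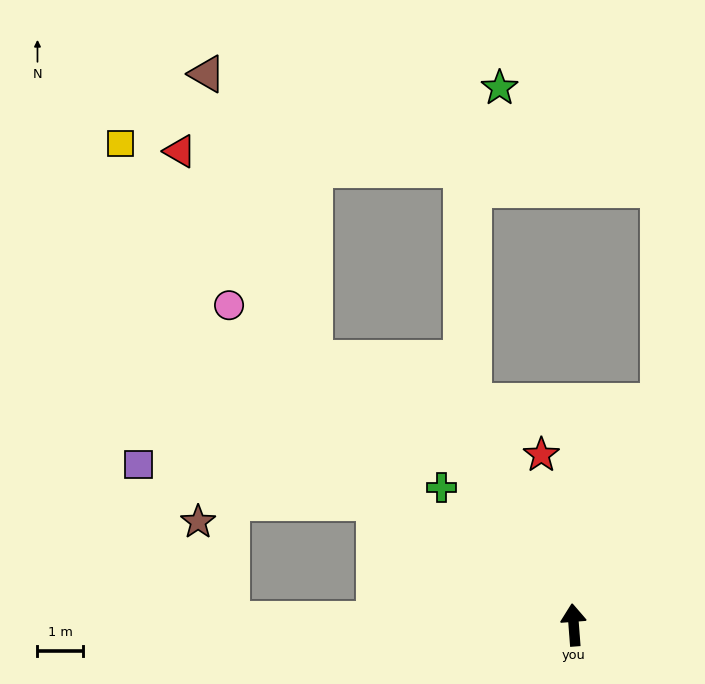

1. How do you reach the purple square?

blocked — turn left 54°, forward 5.1 m, then turn left 23°, forward 5.3 m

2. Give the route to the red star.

turn left 6°, forward 3.8 m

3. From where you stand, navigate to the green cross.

turn left 40°, forward 4.2 m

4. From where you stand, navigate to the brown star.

blocked — turn left 85°, forward 7.6 m, then turn right 71°, forward 2.3 m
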